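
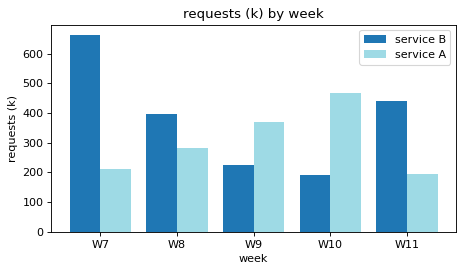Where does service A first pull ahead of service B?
W9

W8: service A ≈ 300 vs service B ≈ 400 (not yet); W9: service A ≈ 400 vs service B ≈ 200 (first crossover).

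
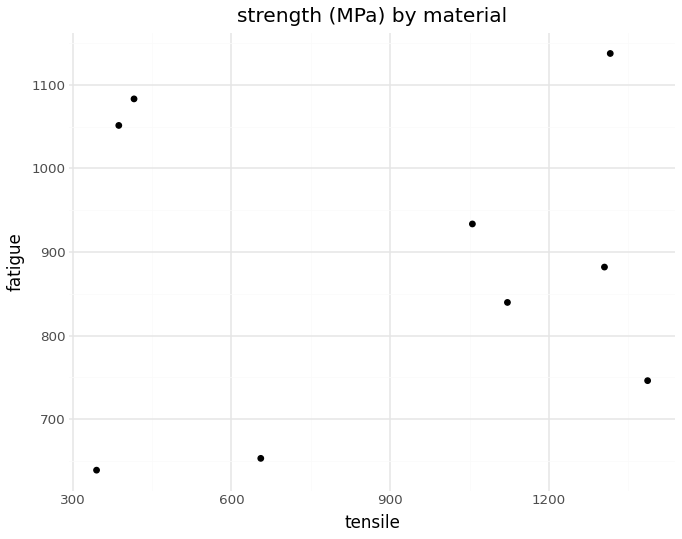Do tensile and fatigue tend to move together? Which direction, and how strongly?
Points are roughly uncorrelated; weak (|r| ≈ 0.1).

no clear correlation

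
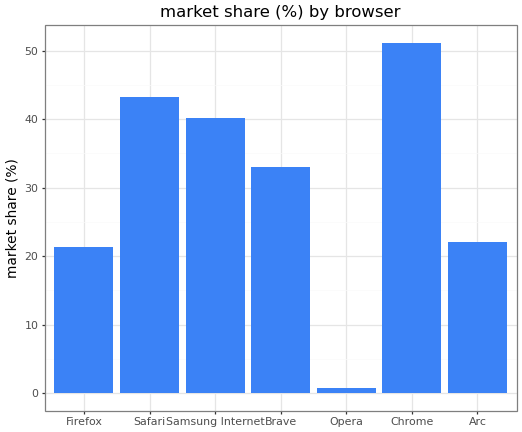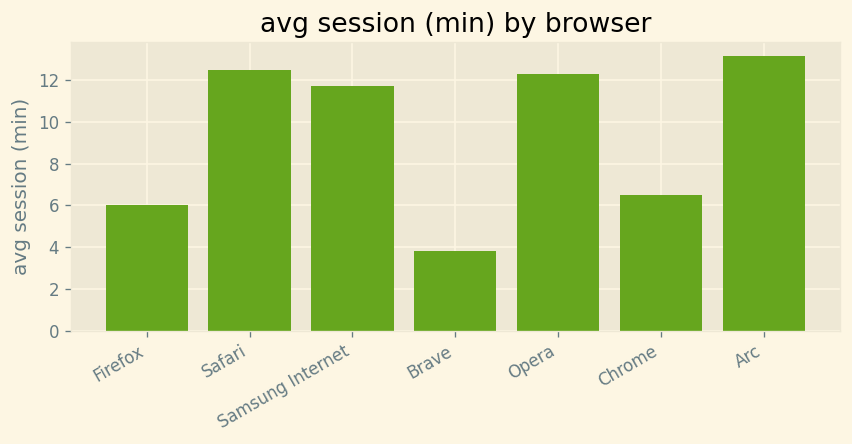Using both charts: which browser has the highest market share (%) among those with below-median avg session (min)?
Chrome

Chart 2 median avg session (min) ≈ 12; below-median browsers: Firefox, Brave, Chrome. Among those, Chrome has the highest market share (%) (≈ 50).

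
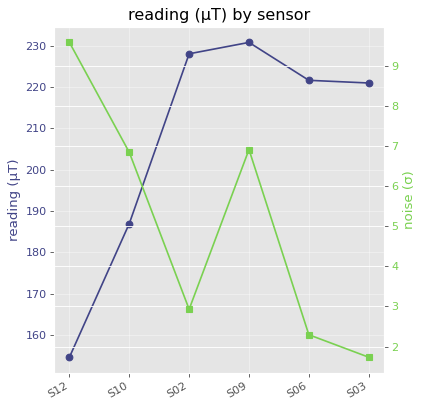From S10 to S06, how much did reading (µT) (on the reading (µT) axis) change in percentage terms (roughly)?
≈ +15.8%

S10 ≈ 190, S06 ≈ 220; (220 − 190) / 190 ≈ +15.8%.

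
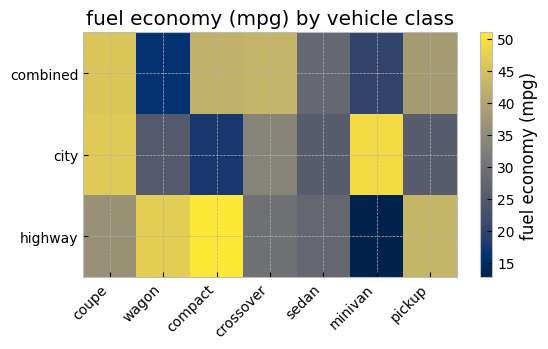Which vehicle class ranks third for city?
crossover

Top 4 for city: minivan ≈ 50, coupe ≈ 45, crossover ≈ 35, pickup ≈ 25.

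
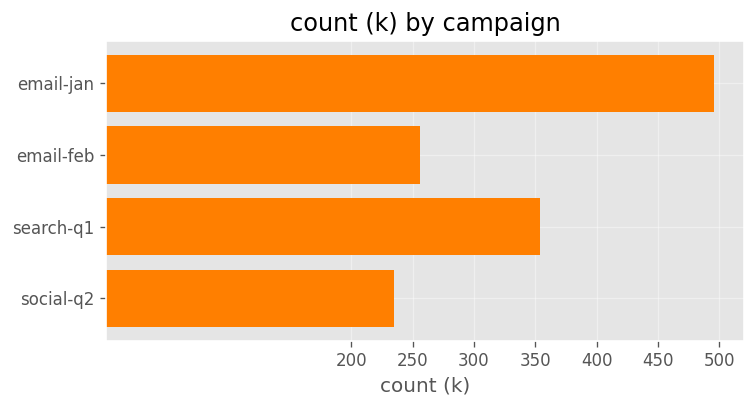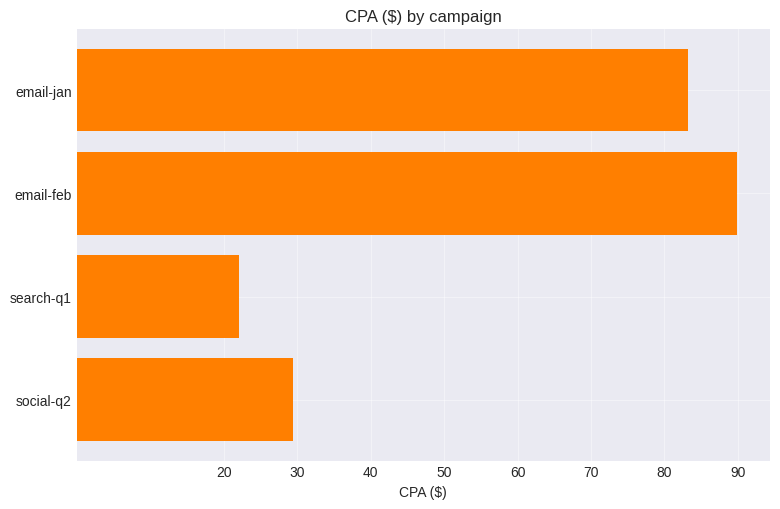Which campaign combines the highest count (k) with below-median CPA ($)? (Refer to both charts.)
Chart 2 median CPA ($) ≈ 60; below-median campaigns: search-q1, social-q2. Among those, search-q1 has the highest count (k) (≈ 350).

search-q1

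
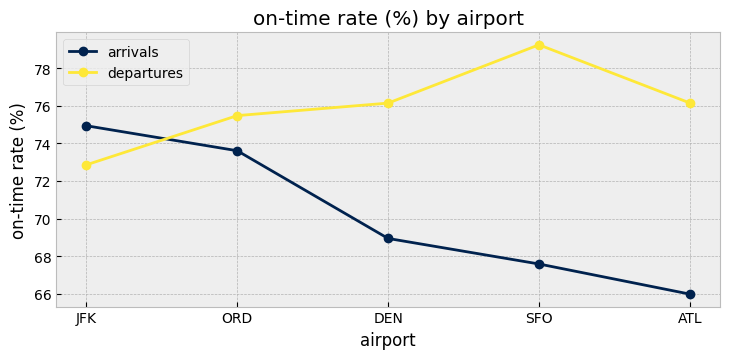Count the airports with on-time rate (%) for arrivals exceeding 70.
Above 70: JFK, ORD.

2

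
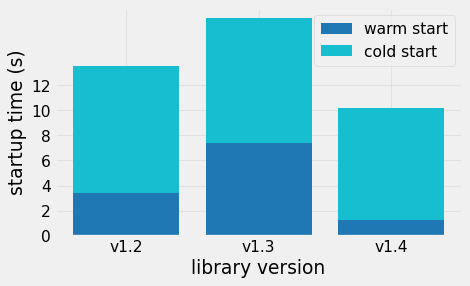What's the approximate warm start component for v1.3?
≈ 8

warm start top ≈ 8, bottom ≈ 0; segment ≈ 8.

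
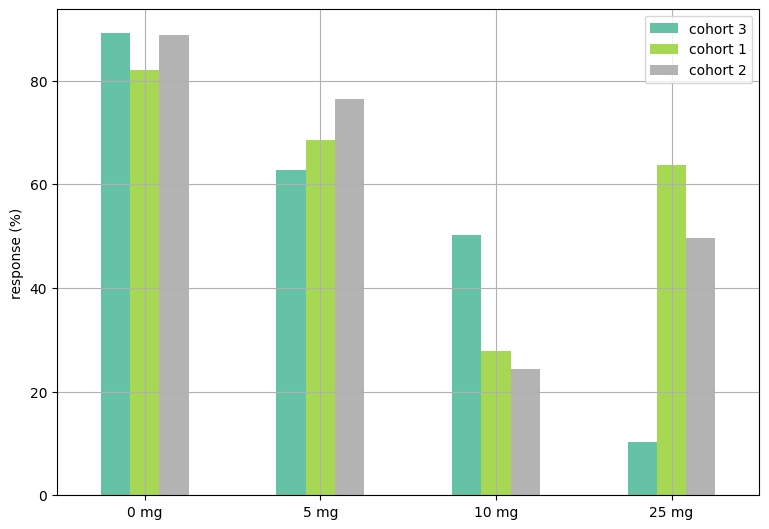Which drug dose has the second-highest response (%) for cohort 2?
5 mg

Top 3 for cohort 2: 0 mg ≈ 90, 5 mg ≈ 80, 25 mg ≈ 50.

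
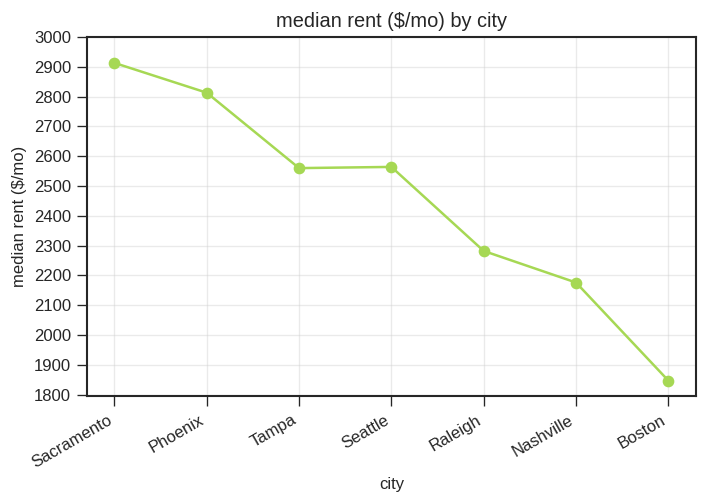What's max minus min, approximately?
Max Sacramento ≈ 2900, min Boston ≈ 1800; range ≈ 1100.

≈ 1100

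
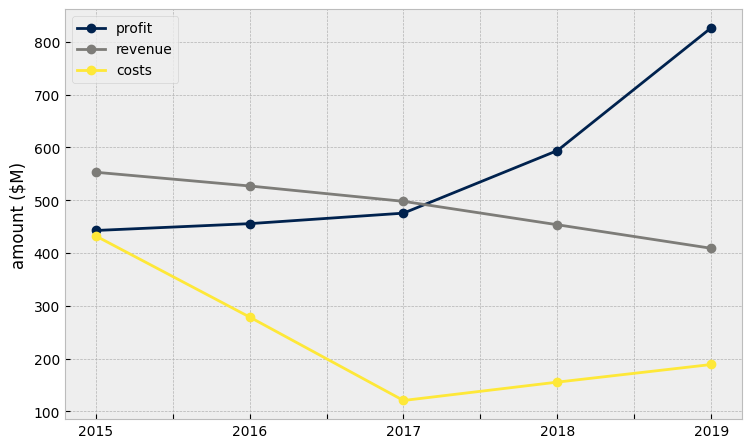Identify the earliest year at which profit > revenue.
2018

2017: profit ≈ 500 vs revenue ≈ 500 (not yet); 2018: profit ≈ 600 vs revenue ≈ 500 (first crossover).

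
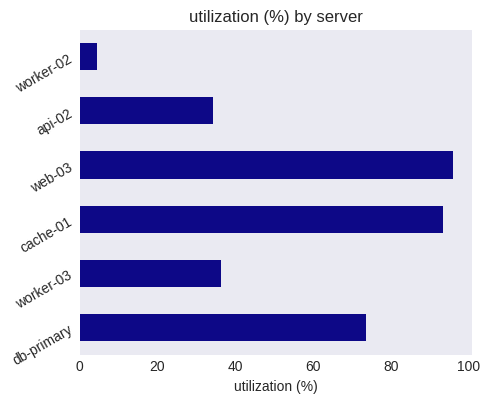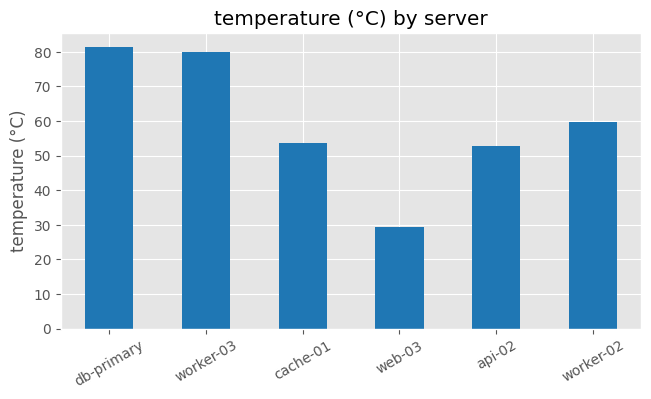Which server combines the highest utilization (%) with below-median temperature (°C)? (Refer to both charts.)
web-03

Chart 2 median temperature (°C) ≈ 60; below-median servers: cache-01, web-03, api-02. Among those, web-03 has the highest utilization (%) (≈ 100).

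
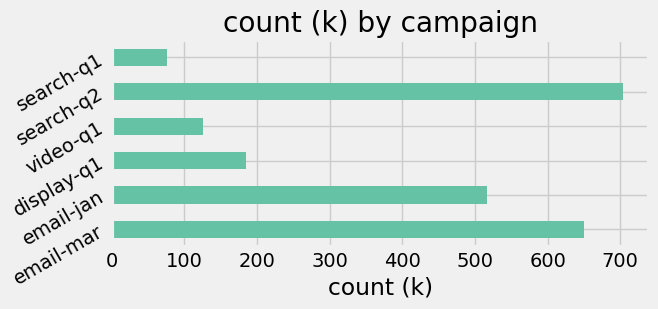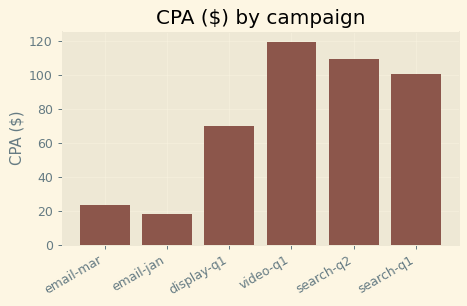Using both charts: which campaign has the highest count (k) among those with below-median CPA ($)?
email-mar

Chart 2 median CPA ($) ≈ 80; below-median campaigns: email-mar, email-jan, display-q1. Among those, email-mar has the highest count (k) (≈ 600).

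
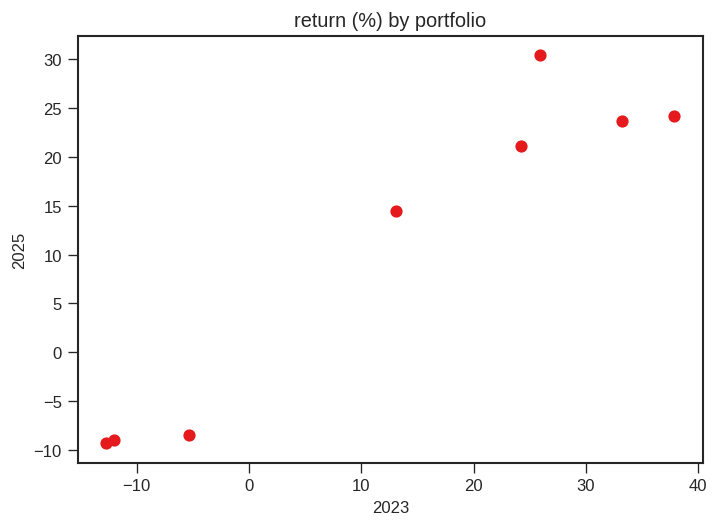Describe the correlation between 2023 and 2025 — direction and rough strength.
positive, strong

Points are positively correlated; strong (|r| ≈ 1.0).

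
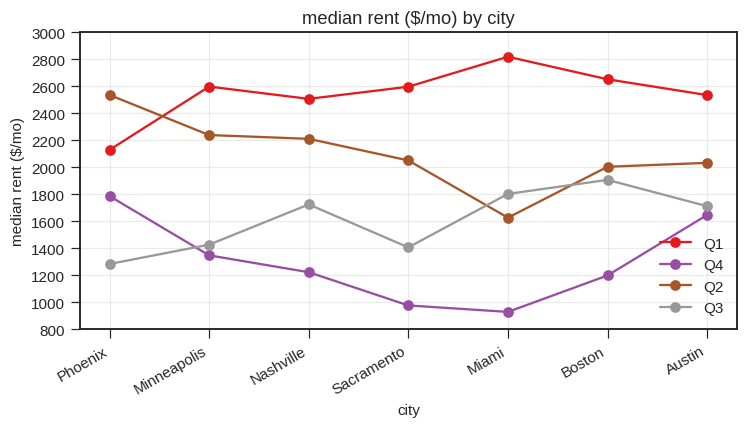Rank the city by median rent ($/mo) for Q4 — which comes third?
Top 4 for Q4: Phoenix ≈ 1800, Austin ≈ 1600, Minneapolis ≈ 1400, Nashville ≈ 1200.

Minneapolis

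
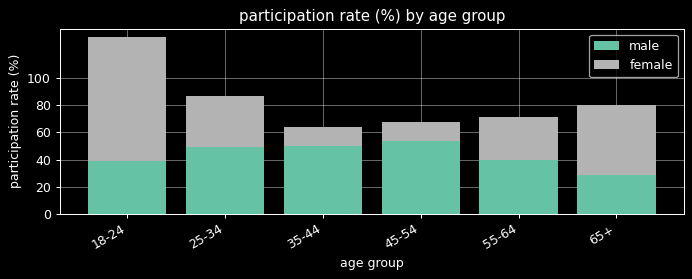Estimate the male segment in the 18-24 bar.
male top ≈ 40, bottom ≈ 0; segment ≈ 40.

≈ 40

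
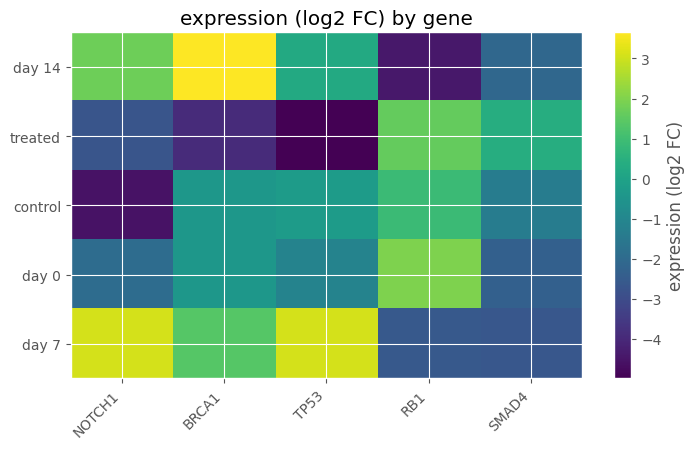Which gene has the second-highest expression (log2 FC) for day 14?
NOTCH1

Top 3 for day 14: BRCA1 ≈ 4, NOTCH1 ≈ 2, TP53 ≈ 0.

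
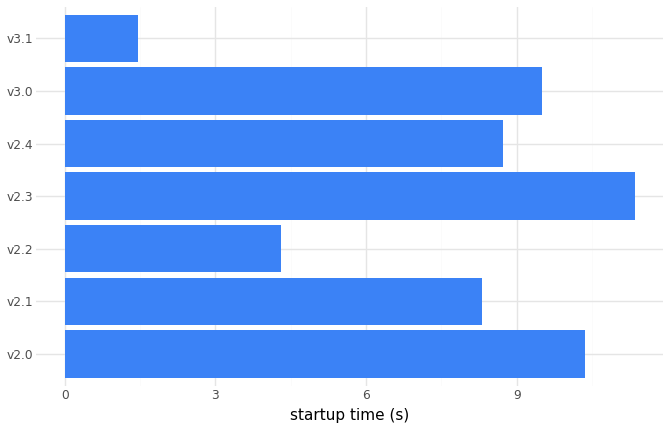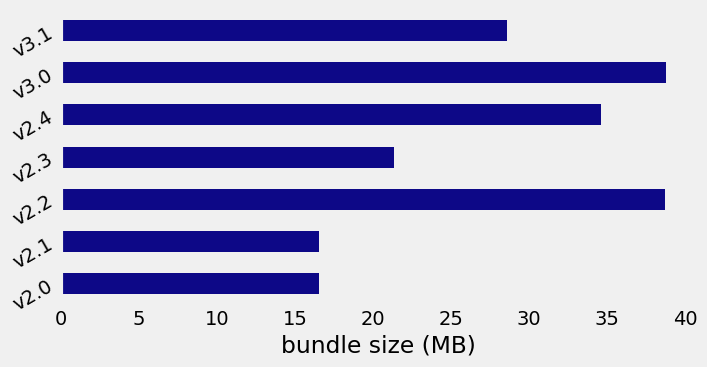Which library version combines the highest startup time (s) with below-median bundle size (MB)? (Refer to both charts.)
v2.3

Chart 2 median bundle size (MB) ≈ 30; below-median library versions: v2.0, v2.1, v2.3. Among those, v2.3 has the highest startup time (s) (≈ 12).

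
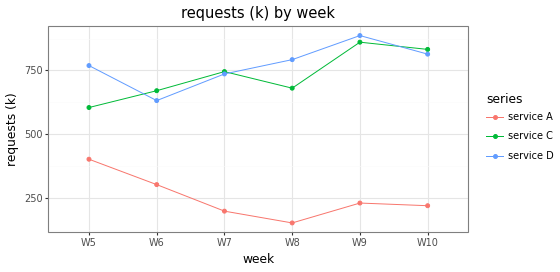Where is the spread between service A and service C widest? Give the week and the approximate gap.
W9, ≈ 700 k

W9: service A ≈ 200, service C ≈ 900 → gap ≈ 700. Next-largest (W10) is only ≈ 600.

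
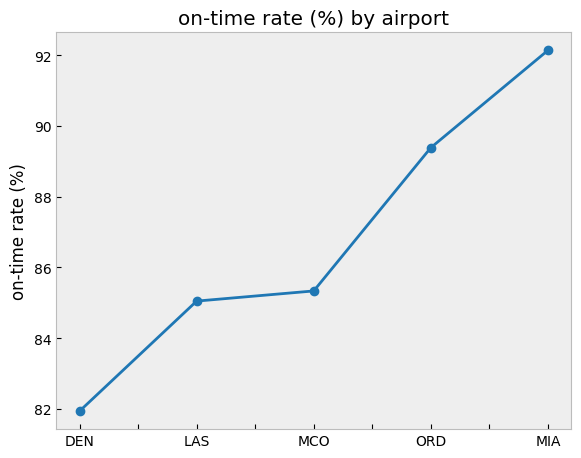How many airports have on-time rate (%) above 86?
2

Above 86: ORD, MIA.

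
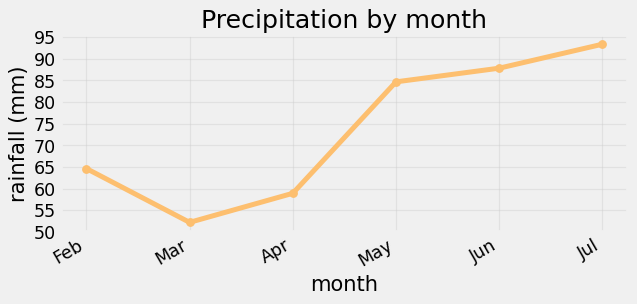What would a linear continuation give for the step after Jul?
≈ 100

Last three: 85, 90, 95 → slope ≈ 5/step → next ≈ 100.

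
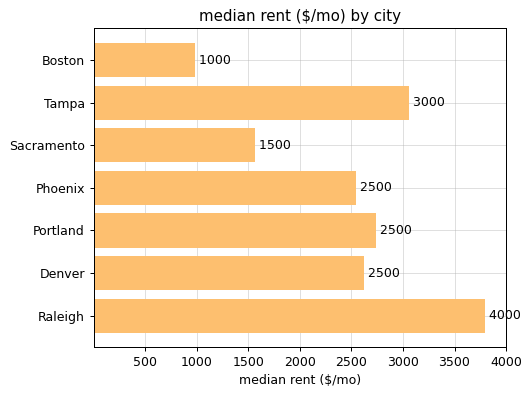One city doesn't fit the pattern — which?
Boston

Boston ≈ 1000; the rest sit between ≈ 1500 and ≈ 4000.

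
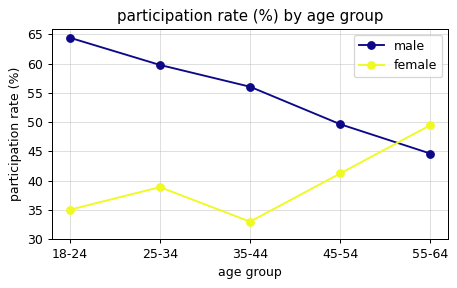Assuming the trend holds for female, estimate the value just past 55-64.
≈ 57.5

Last three: 35, 40, 50 → slope ≈ 7.5/step → next ≈ 57.5.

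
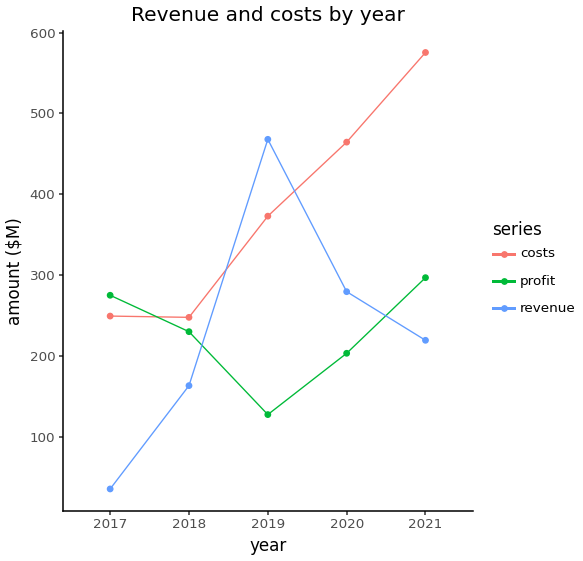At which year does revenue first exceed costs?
2019

2018: revenue ≈ 150 vs costs ≈ 250 (not yet); 2019: revenue ≈ 450 vs costs ≈ 350 (first crossover).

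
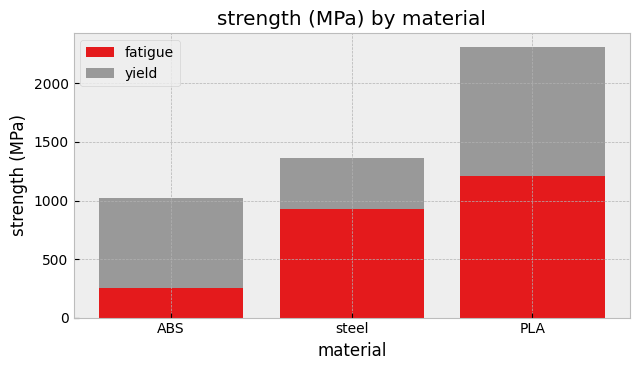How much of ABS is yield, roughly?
yield top ≈ 1000, bottom ≈ 200; segment ≈ 800.

≈ 800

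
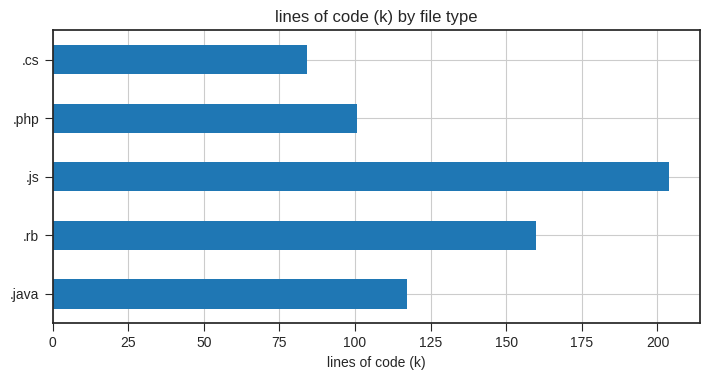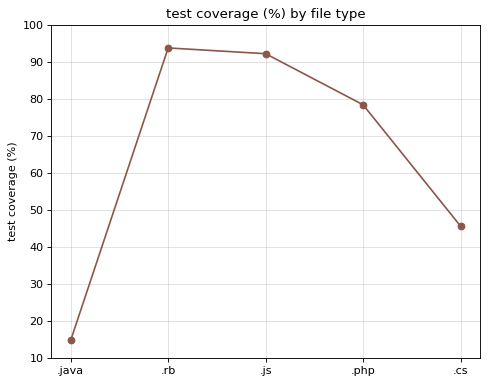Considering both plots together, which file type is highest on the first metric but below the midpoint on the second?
Chart 2 median test coverage (%) ≈ 80; below-median file types: .java, .cs. Among those, .java has the highest lines of code (k) (≈ 120).

.java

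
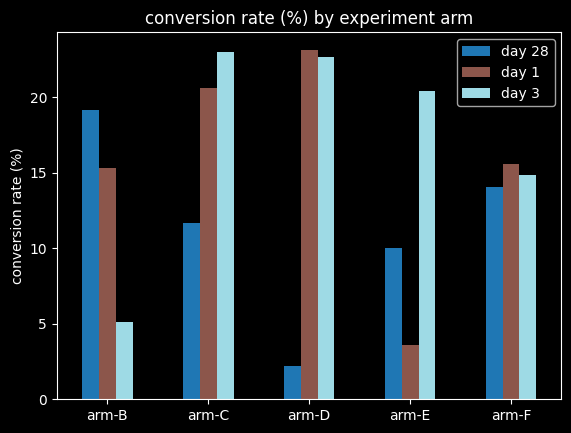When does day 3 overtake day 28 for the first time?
arm-B: day 3 ≈ 6 vs day 28 ≈ 20 (not yet); arm-C: day 3 ≈ 22 vs day 28 ≈ 12 (first crossover).

arm-C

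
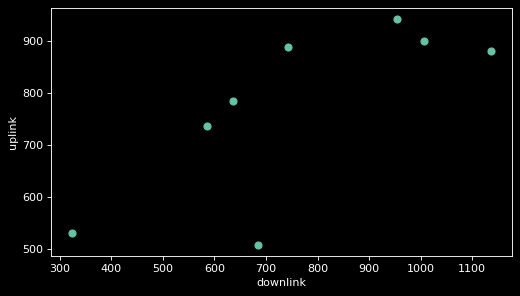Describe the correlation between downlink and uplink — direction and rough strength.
Points are positively correlated; strong (|r| ≈ 0.8).

positive, strong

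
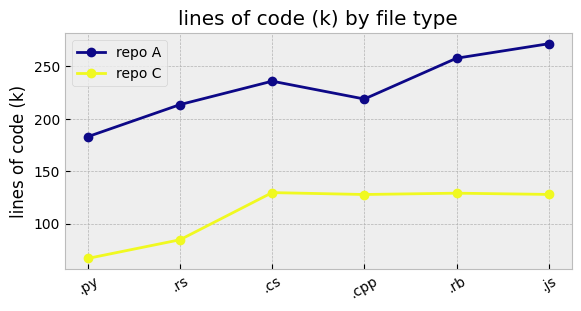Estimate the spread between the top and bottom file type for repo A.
Max .js ≈ 280, min .py ≈ 180; range ≈ 100.

≈ 100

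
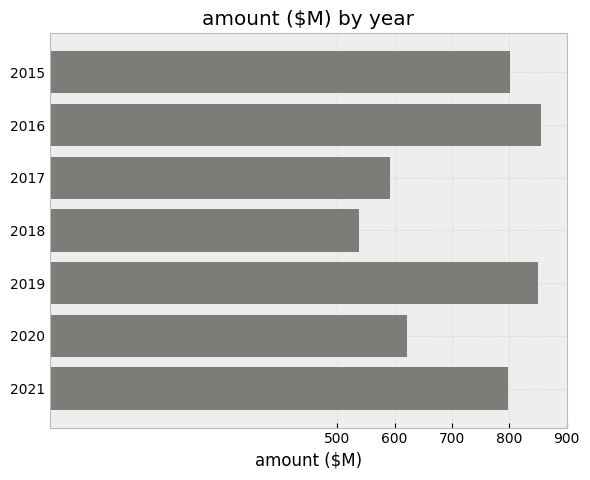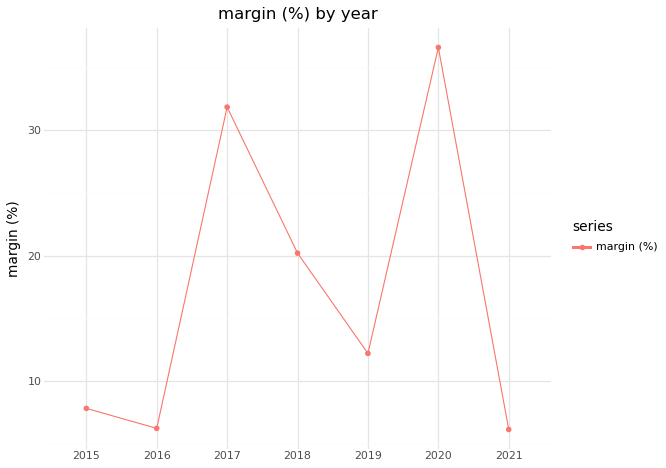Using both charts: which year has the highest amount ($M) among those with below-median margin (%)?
Chart 2 median margin (%) ≈ 10; below-median years: 2015, 2016, 2021. Among those, 2016 has the highest amount ($M) (≈ 900).

2016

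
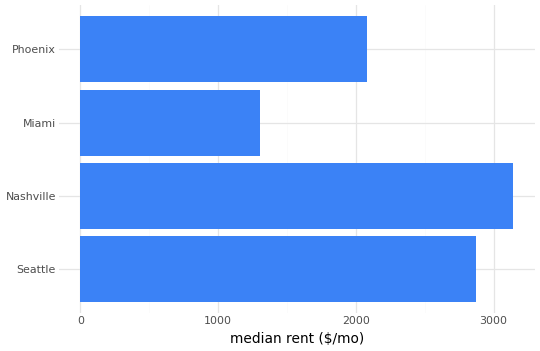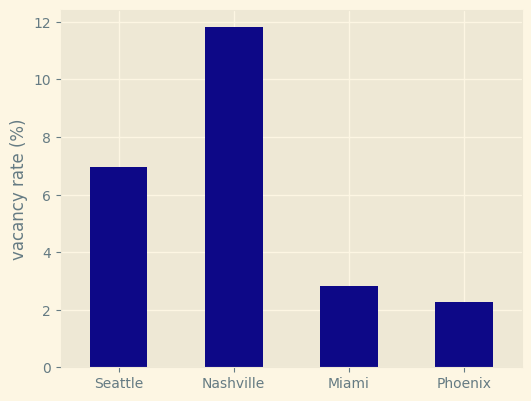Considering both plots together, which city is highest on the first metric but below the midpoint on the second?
Chart 2 median vacancy rate (%) ≈ 4; below-median cities: Miami, Phoenix. Among those, Phoenix has the highest median rent ($/mo) (≈ 2000).

Phoenix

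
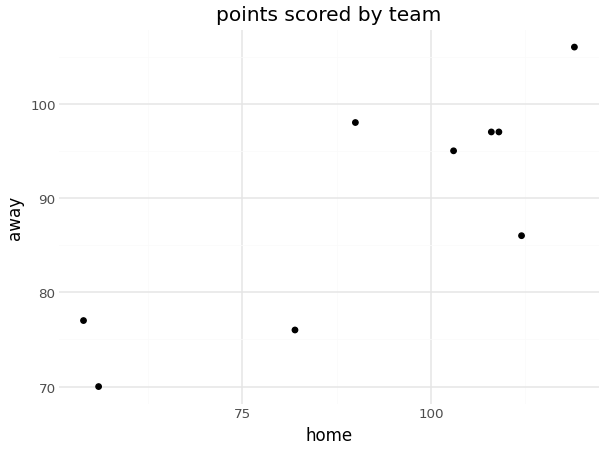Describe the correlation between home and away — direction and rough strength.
positive, strong

Points are positively correlated; strong (|r| ≈ 0.8).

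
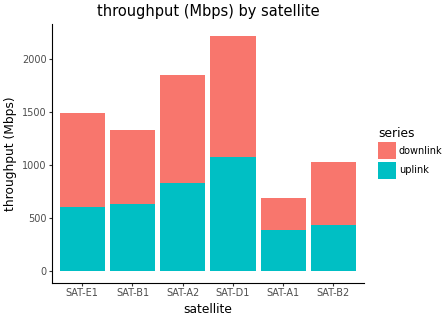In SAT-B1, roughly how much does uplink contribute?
≈ 600

uplink top ≈ 600, bottom ≈ 0; segment ≈ 600.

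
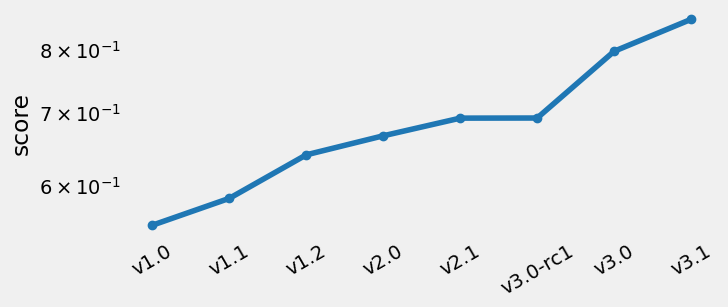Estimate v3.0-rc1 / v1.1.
v3.0-rc1 ≈ 0.70, v1.1 ≈ 0.60; 0.70/0.60 ≈ 1.17.

≈ 1.17×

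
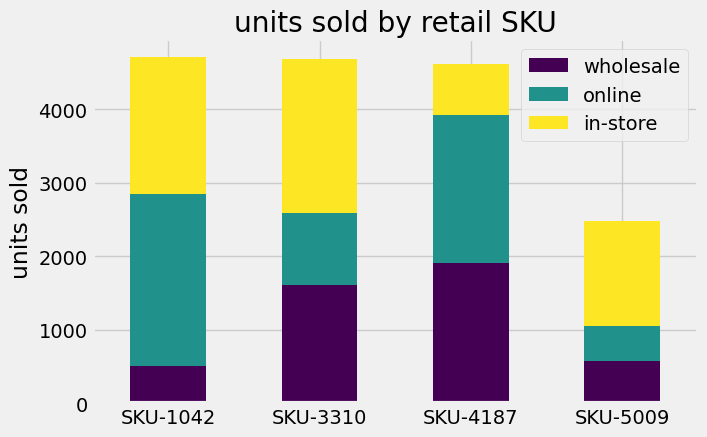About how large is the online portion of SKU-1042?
online top ≈ 3000, bottom ≈ 500; segment ≈ 2500.

≈ 2500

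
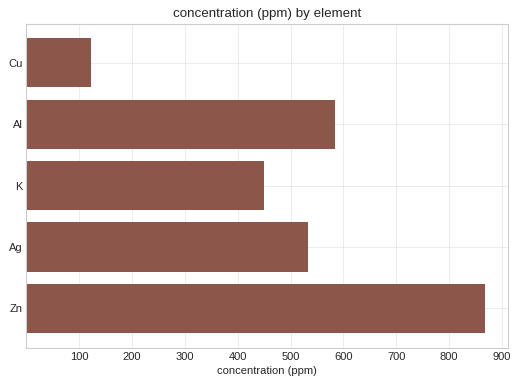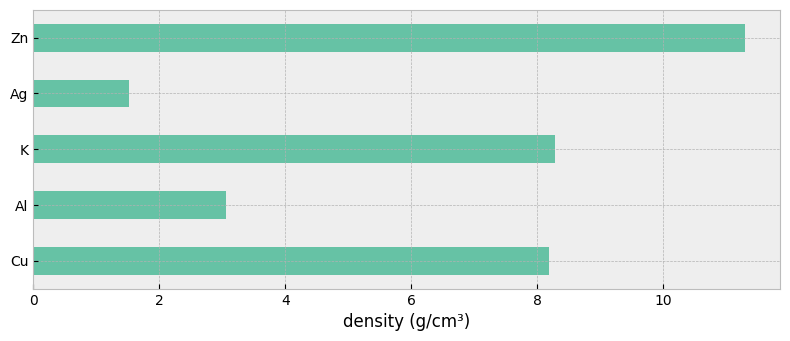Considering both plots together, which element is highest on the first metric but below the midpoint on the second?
Chart 2 median density (g/cm³) ≈ 8; below-median elements: Al, Ag. Among those, Al has the highest concentration (ppm) (≈ 600).

Al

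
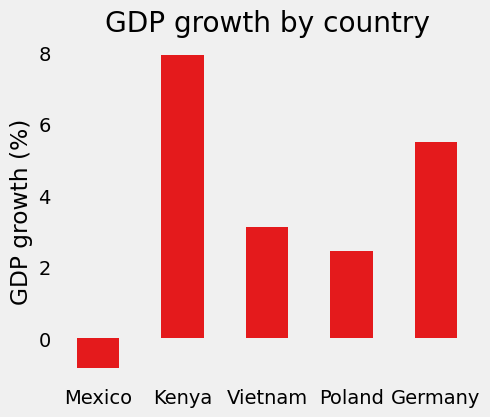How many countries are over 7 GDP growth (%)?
Above 7: Kenya.

1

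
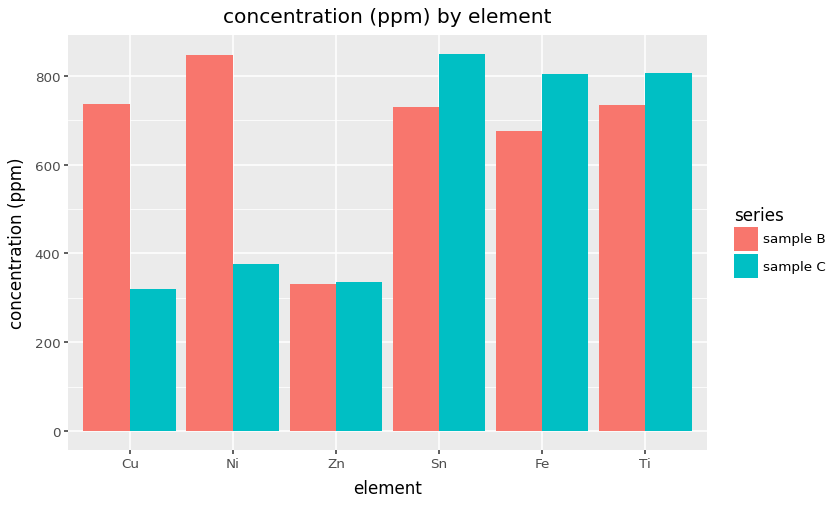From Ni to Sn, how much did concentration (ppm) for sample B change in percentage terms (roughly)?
Ni ≈ 800, Sn ≈ 700; (700 − 800) / 800 ≈ -12.5%.

≈ -12.5%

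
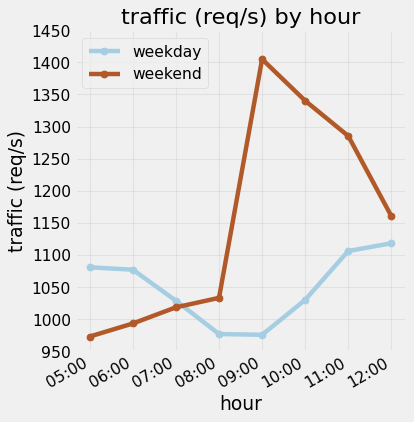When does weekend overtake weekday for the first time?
07:00: weekend ≈ 1000 vs weekday ≈ 1050 (not yet); 08:00: weekend ≈ 1050 vs weekday ≈ 1000 (first crossover).

08:00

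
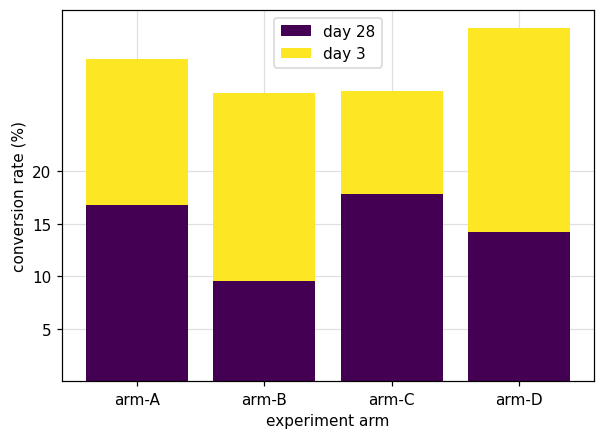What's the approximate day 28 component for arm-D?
≈ 15

day 28 top ≈ 15, bottom ≈ 0; segment ≈ 15.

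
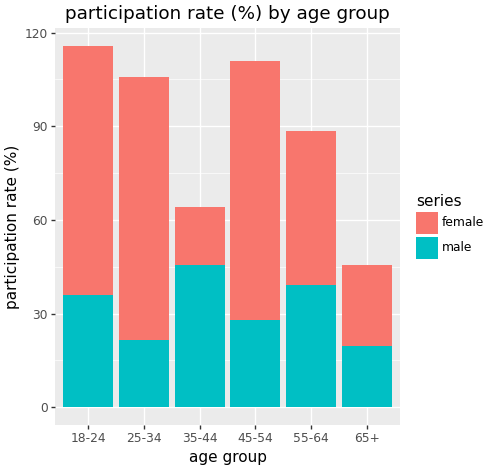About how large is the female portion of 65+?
female top ≈ 50, bottom ≈ 20; segment ≈ 30.

≈ 30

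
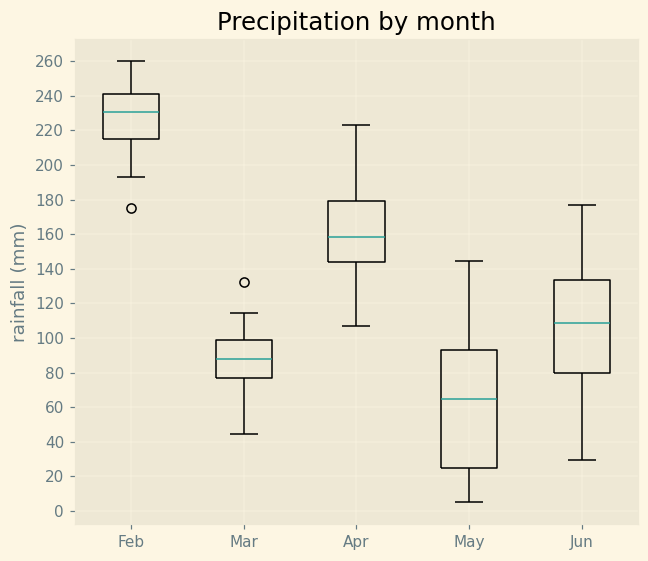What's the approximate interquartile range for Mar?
≈ 20

Q3 ≈ 100, Q1 ≈ 80; IQR ≈ 20.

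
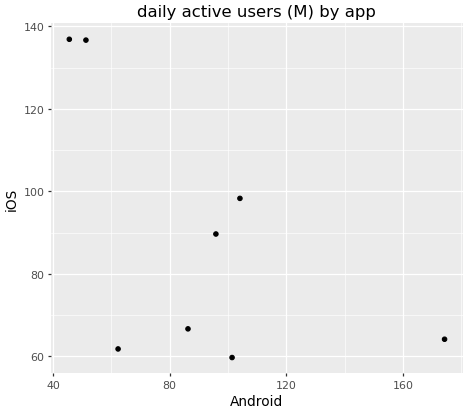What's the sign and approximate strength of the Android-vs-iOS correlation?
negative, moderate

Points are negatively correlated; moderate (|r| ≈ 0.6).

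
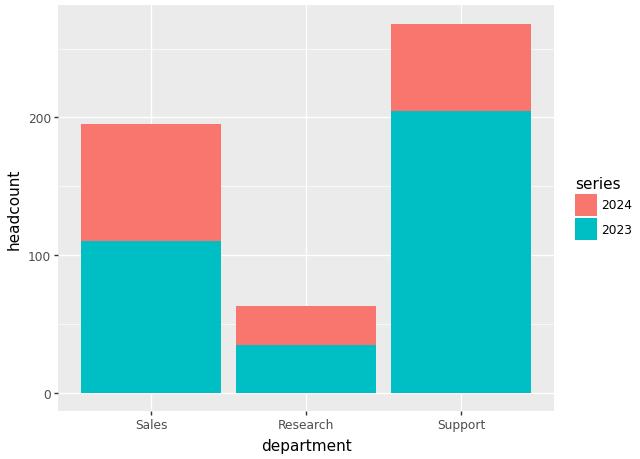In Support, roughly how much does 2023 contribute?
2023 top ≈ 200, bottom ≈ 0; segment ≈ 200.

≈ 200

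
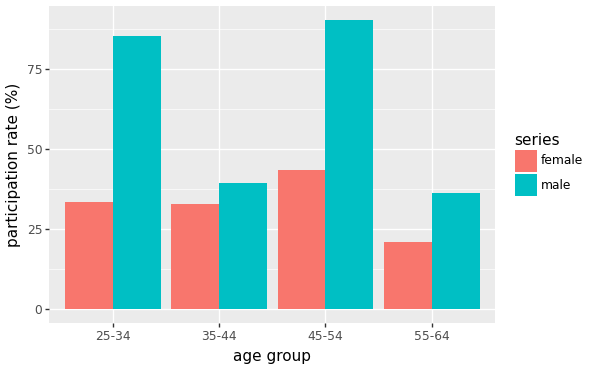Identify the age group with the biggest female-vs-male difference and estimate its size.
25-34: female ≈ 30, male ≈ 90 → gap ≈ 60. Next-largest (45-54) is only ≈ 50.

25-34, ≈ 60 %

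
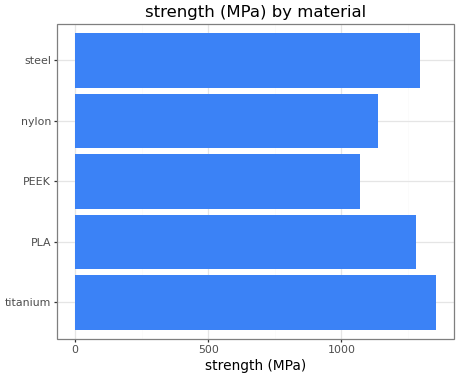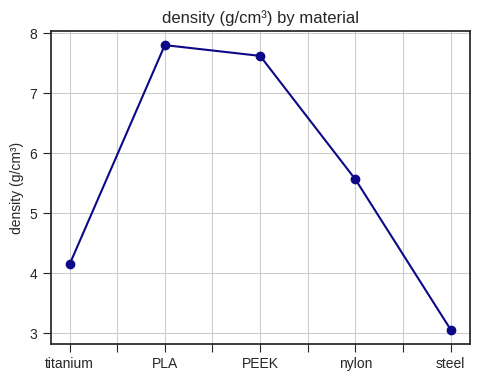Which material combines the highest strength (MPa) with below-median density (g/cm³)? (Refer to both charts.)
Chart 2 median density (g/cm³) ≈ 6; below-median materials: titanium, steel. Among those, titanium has the highest strength (MPa) (≈ 1400).

titanium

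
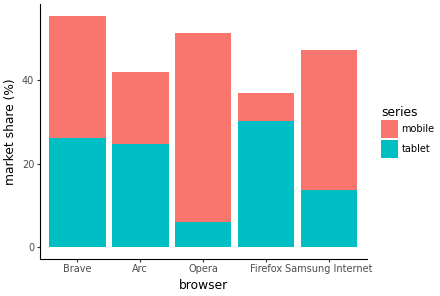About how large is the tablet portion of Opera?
≈ 5

tablet top ≈ 5, bottom ≈ 0; segment ≈ 5.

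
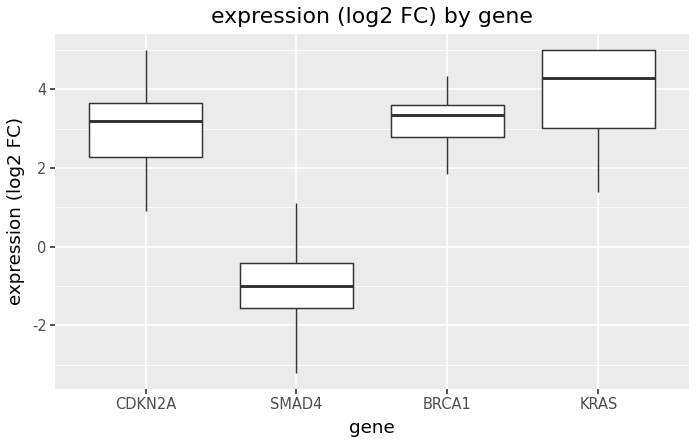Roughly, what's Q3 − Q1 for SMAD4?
Q3 ≈ -0.5, Q1 ≈ -1.5; IQR ≈ 1.0.

≈ 1.0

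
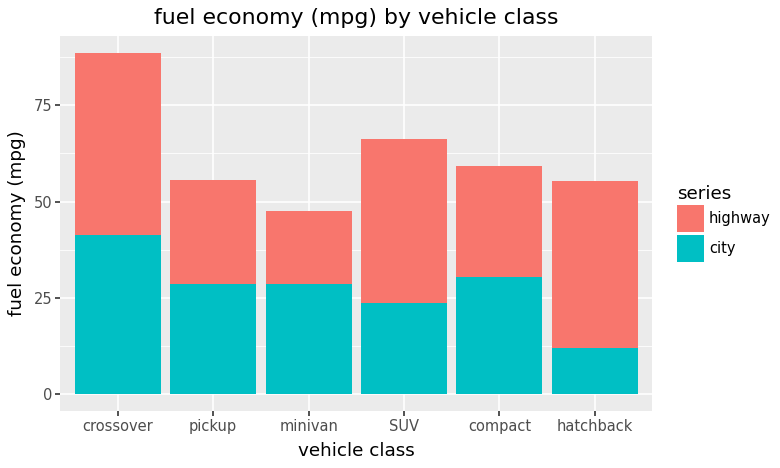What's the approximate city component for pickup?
city top ≈ 30, bottom ≈ 0; segment ≈ 30.

≈ 30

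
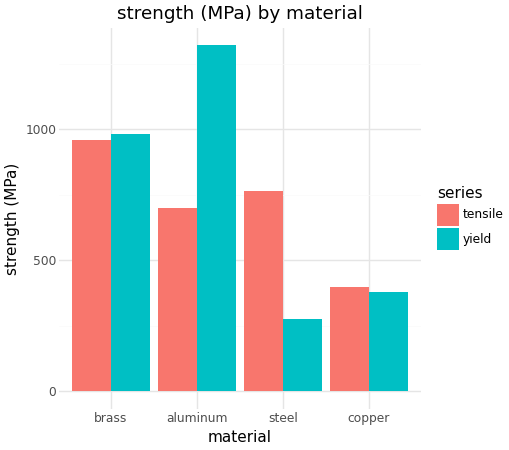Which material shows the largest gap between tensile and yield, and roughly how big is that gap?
aluminum: tensile ≈ 600, yield ≈ 1400 → gap ≈ 800. Next-largest (steel) is only ≈ 600.

aluminum, ≈ 800 MPa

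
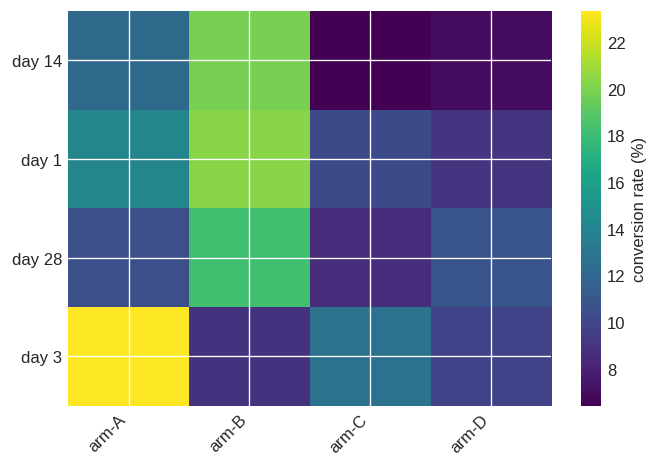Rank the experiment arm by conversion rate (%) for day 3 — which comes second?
arm-C

Top 3 for day 3: arm-A ≈ 24, arm-C ≈ 12, arm-D ≈ 10.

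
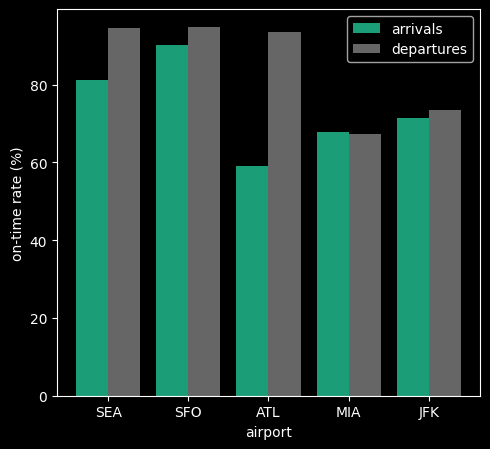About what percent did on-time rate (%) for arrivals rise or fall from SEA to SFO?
≈ +12.5%

SEA ≈ 80, SFO ≈ 90; (90 − 80) / 80 ≈ +12.5%.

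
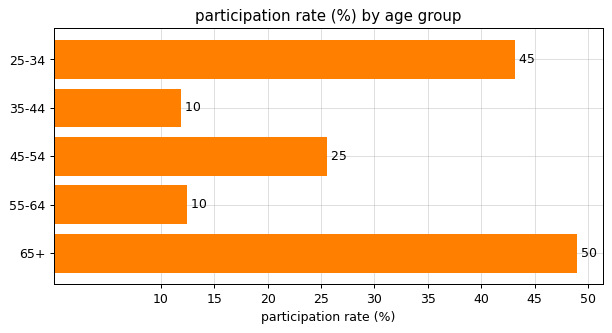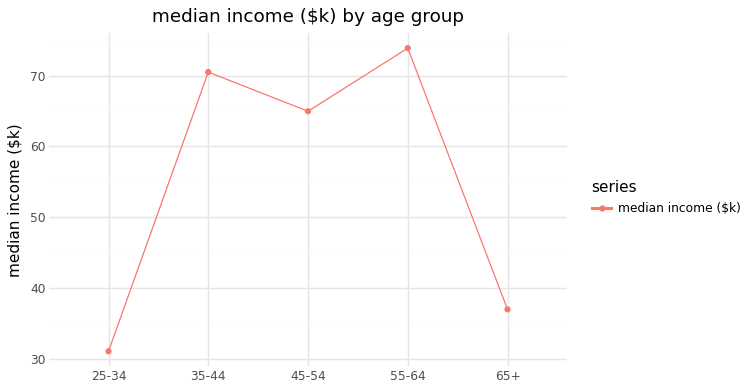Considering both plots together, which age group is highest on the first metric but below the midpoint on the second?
65+

Chart 2 median median income ($k) ≈ 60; below-median age groups: 25-34, 65+. Among those, 65+ has the highest participation rate (%) (≈ 50).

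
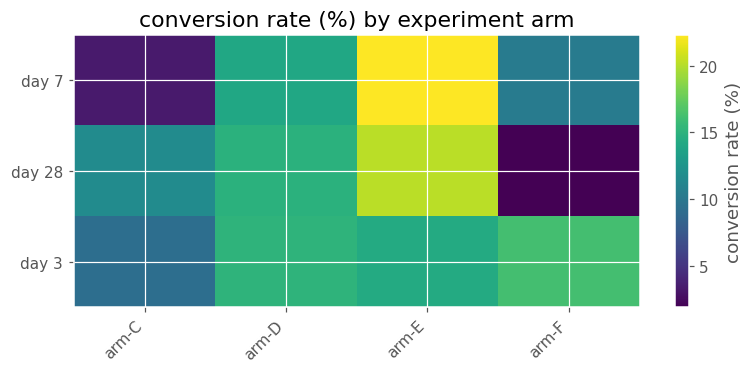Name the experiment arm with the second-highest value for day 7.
arm-D

Top 3 for day 7: arm-E ≈ 22, arm-D ≈ 14, arm-F ≈ 10.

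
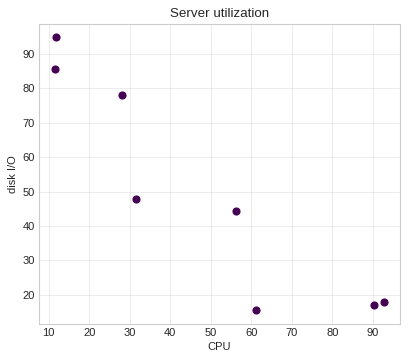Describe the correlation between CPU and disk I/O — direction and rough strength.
negative, strong

Points are negatively correlated; strong (|r| ≈ 0.9).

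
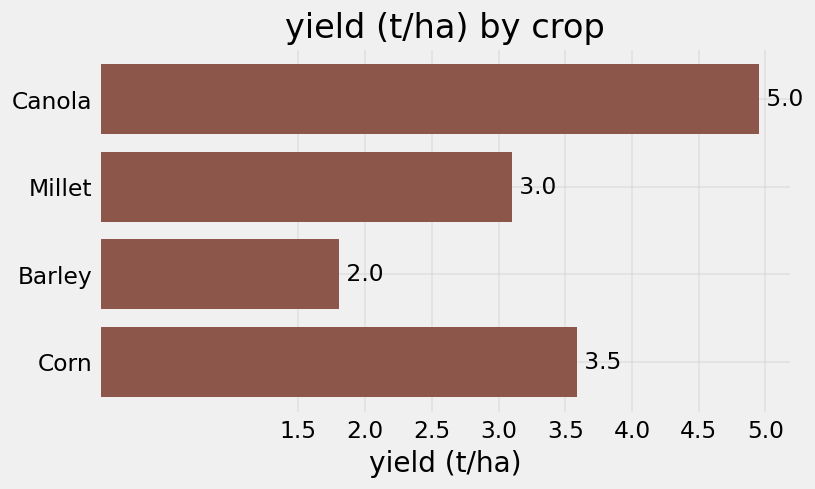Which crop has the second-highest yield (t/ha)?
Top 3: Canola ≈ 5.0, Corn ≈ 3.5, Millet ≈ 3.0.

Corn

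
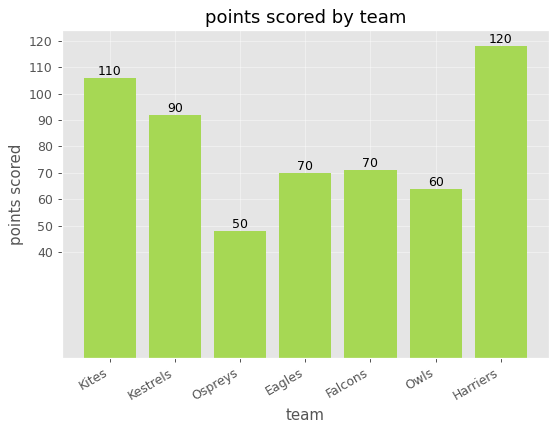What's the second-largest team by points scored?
Kites

Top 3: Harriers ≈ 120, Kites ≈ 110, Kestrels ≈ 90.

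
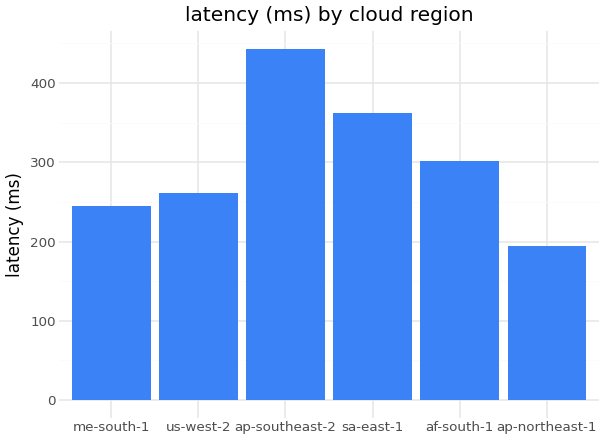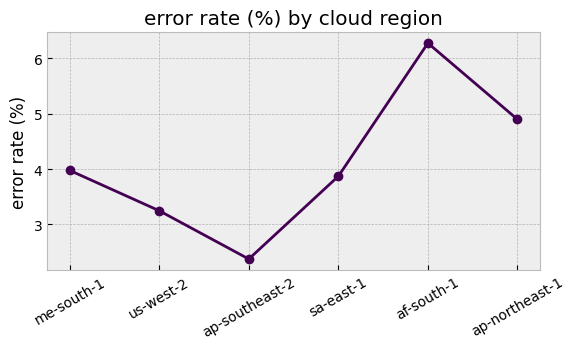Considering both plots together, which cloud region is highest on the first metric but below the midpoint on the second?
ap-southeast-2

Chart 2 median error rate (%) ≈ 4; below-median cloud regions: us-west-2, ap-southeast-2, sa-east-1. Among those, ap-southeast-2 has the highest latency (ms) (≈ 450).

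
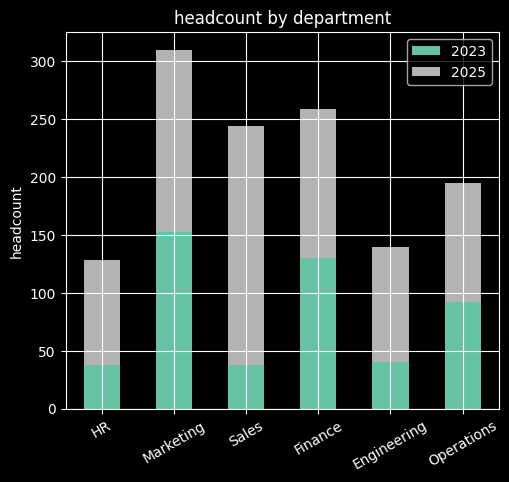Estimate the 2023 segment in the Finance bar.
≈ 150

2023 top ≈ 150, bottom ≈ 0; segment ≈ 150.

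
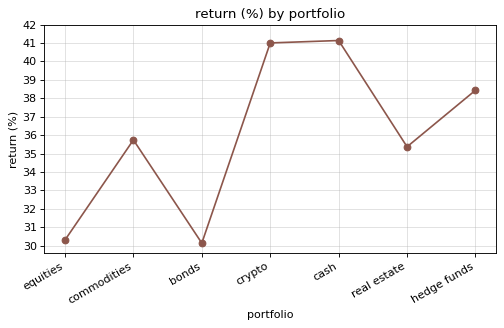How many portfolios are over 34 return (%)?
5

Above 34: commodities, crypto, cash, real estate, hedge funds.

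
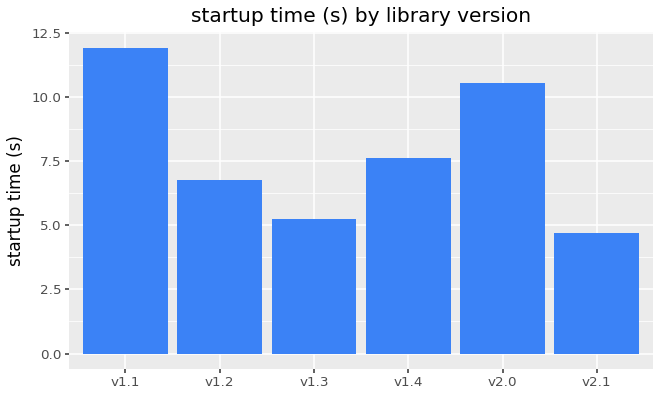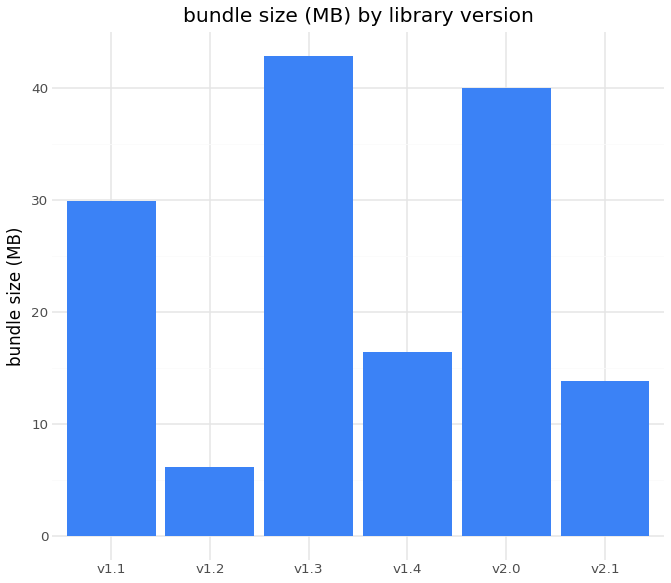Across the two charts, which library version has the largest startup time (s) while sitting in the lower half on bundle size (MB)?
Chart 2 median bundle size (MB) ≈ 25; below-median library versions: v1.2, v1.4, v2.1. Among those, v1.4 has the highest startup time (s) (≈ 8).

v1.4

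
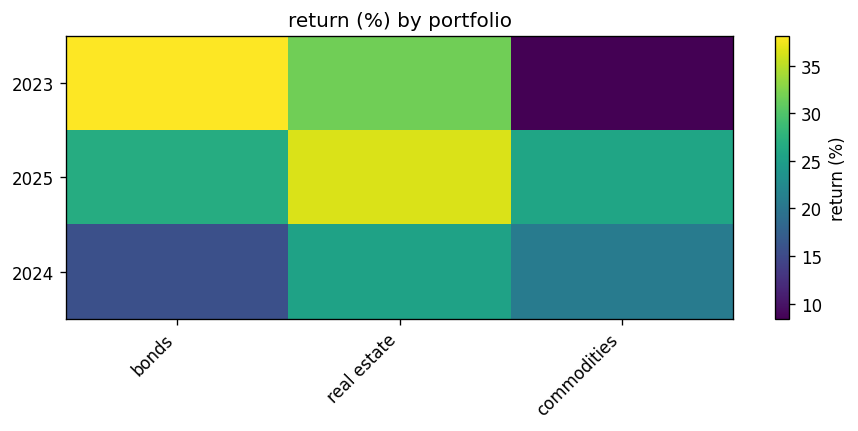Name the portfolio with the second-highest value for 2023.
Top 3 for 2023: bonds ≈ 40, real estate ≈ 30, commodities ≈ 10.

real estate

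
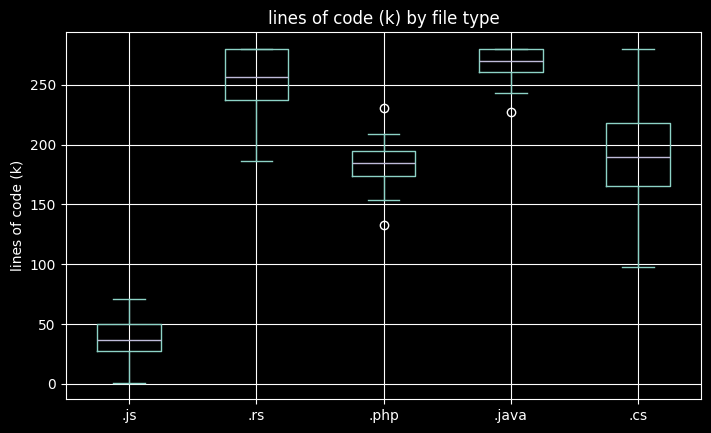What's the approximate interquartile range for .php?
Q3 ≈ 200, Q1 ≈ 180; IQR ≈ 20.

≈ 20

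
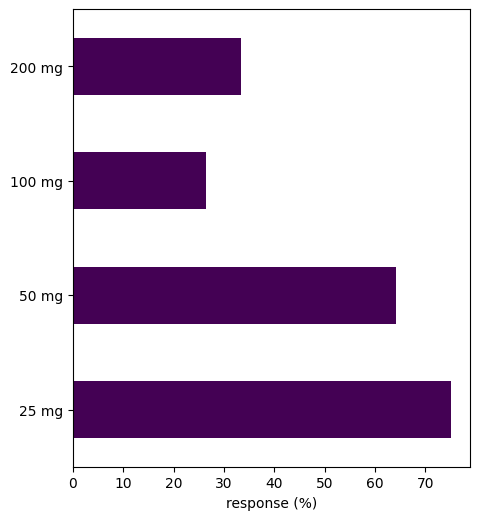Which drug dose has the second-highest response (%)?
50 mg

Top 3: 25 mg ≈ 80, 50 mg ≈ 60, 200 mg ≈ 30.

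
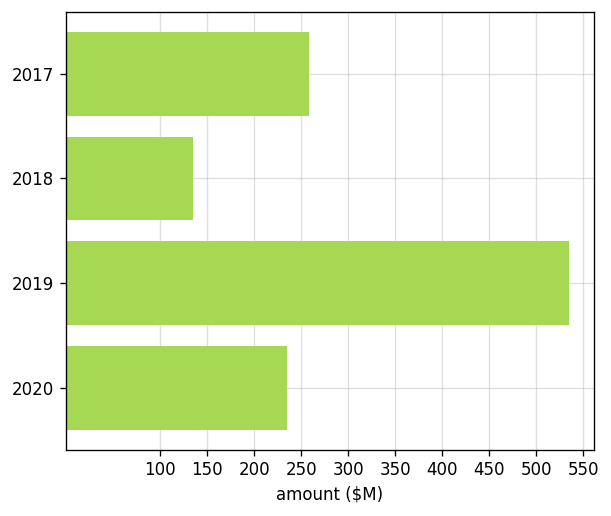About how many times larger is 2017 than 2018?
≈ 1.67×

2017 ≈ 250, 2018 ≈ 150; 250/150 ≈ 1.67.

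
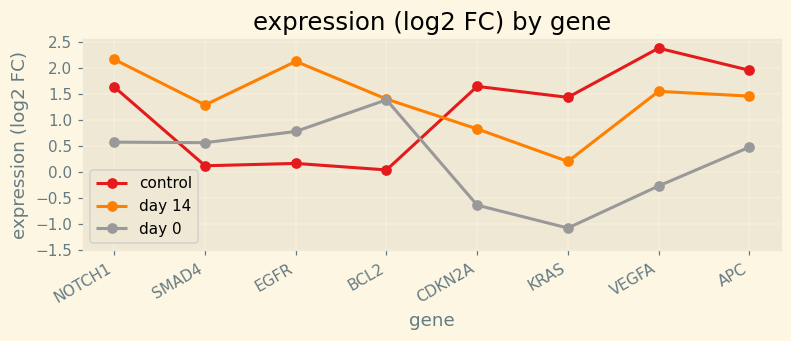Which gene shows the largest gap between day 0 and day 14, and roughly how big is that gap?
VEGFA: day 0 ≈ -0.5, day 14 ≈ 1.5 → gap ≈ 2.0. Next-largest (NOTCH1) is only ≈ 1.5.

VEGFA, ≈ 2.0 log2 FC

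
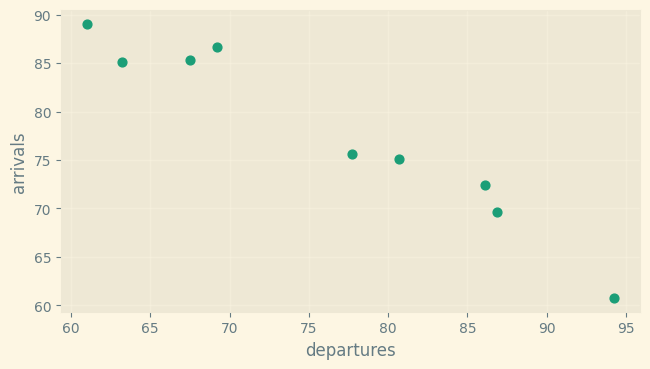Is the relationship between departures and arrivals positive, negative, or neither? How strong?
Points are negatively correlated; strong (|r| ≈ 1.0).

negative, strong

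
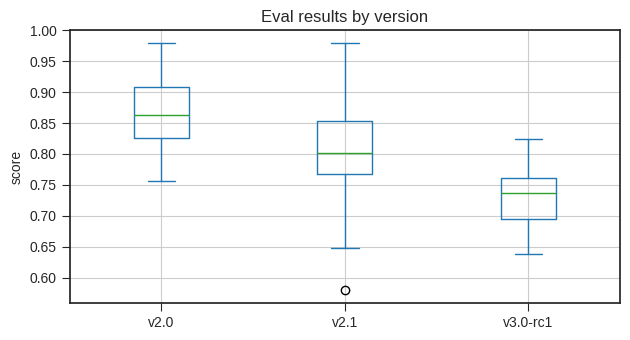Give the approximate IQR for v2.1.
Q3 ≈ 0.86, Q1 ≈ 0.76; IQR ≈ 0.10.

≈ 0.10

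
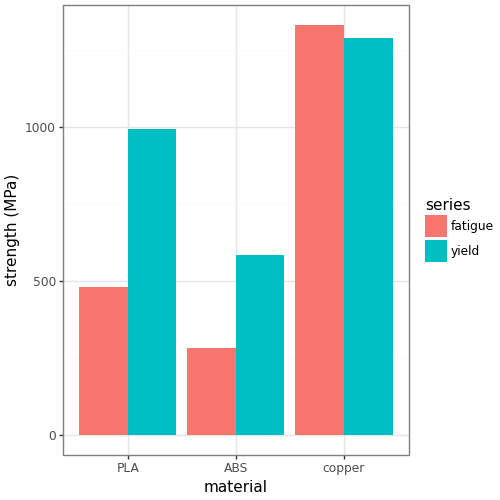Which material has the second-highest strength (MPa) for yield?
PLA

Top 3 for yield: copper ≈ 1200, PLA ≈ 1000, ABS ≈ 600.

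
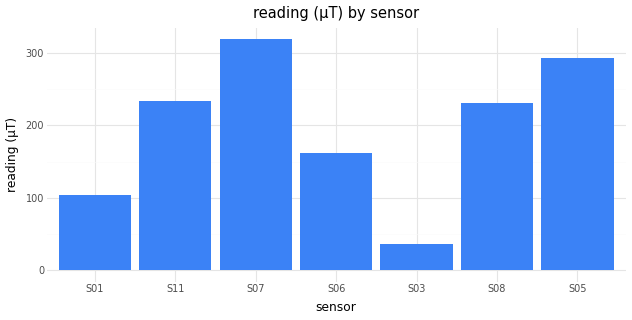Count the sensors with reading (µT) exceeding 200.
Above 200: S11, S07, S08, S05.

4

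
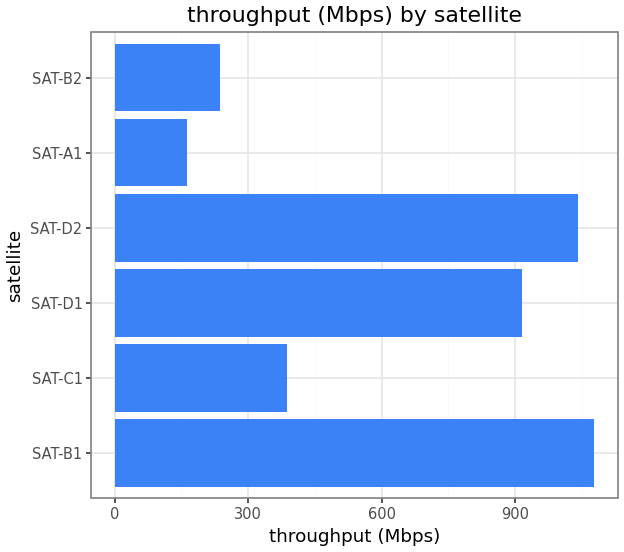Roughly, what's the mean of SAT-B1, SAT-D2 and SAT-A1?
≈ 767

(1100 + 1000 + 200) / 3 ≈ 767.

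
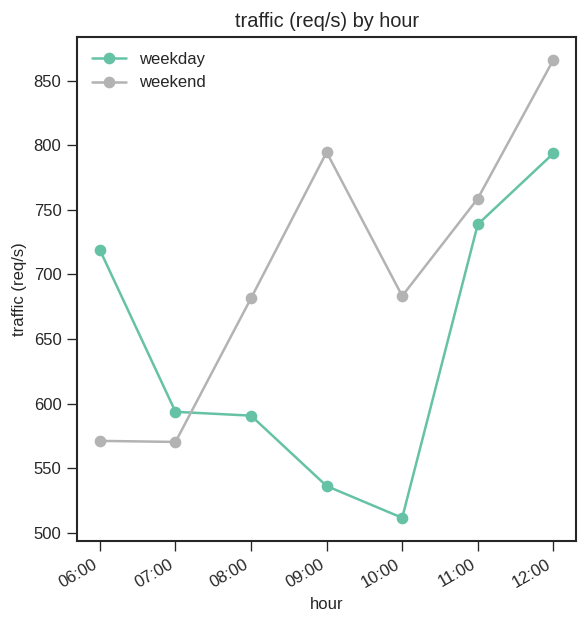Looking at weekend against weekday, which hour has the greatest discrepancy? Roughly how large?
09:00, ≈ 250 req/s

09:00: weekend ≈ 800, weekday ≈ 550 → gap ≈ 250. Next-largest (10:00) is only ≈ 200.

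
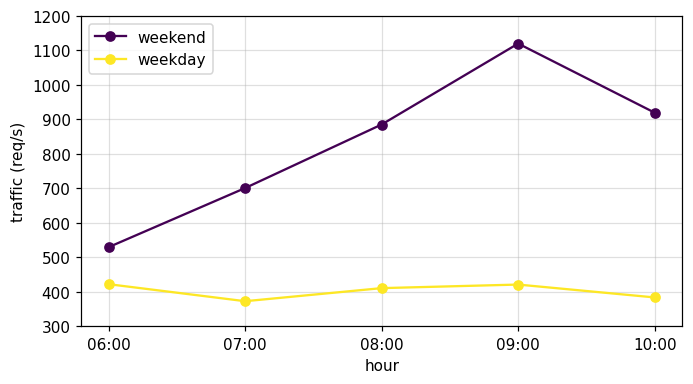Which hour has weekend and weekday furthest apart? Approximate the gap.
09:00: weekend ≈ 1100, weekday ≈ 400 → gap ≈ 700. Next-largest (10:00) is only ≈ 500.

09:00, ≈ 700 req/s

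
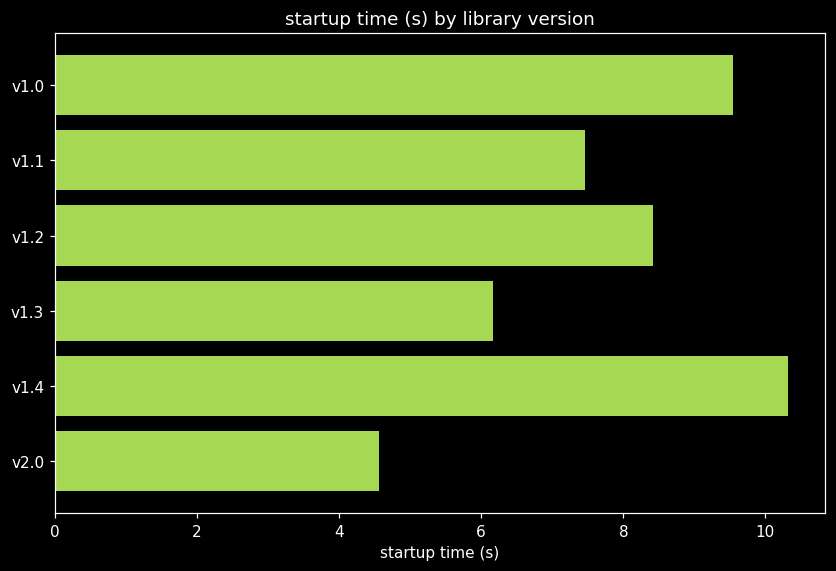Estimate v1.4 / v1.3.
≈ 1.67×

v1.4 ≈ 10, v1.3 ≈ 6; 10/6 ≈ 1.67.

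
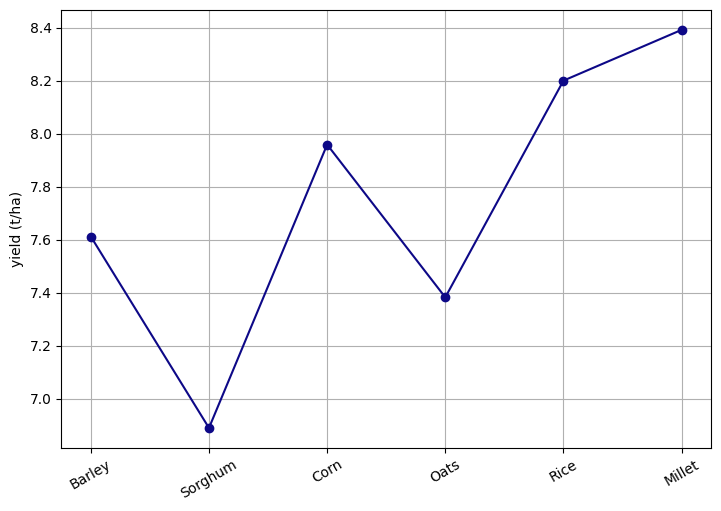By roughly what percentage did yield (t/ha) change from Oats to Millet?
≈ +13.5%

Oats ≈ 7.4, Millet ≈ 8.4; (8.4 − 7.4) / 7.4 ≈ +13.5%.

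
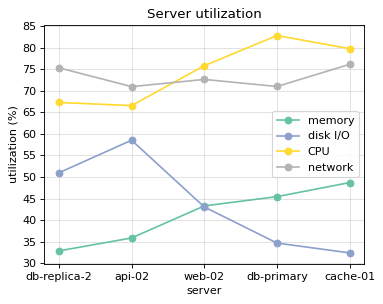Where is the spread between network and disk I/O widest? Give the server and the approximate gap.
cache-01, ≈ 45 %

cache-01: network ≈ 75, disk I/O ≈ 30 → gap ≈ 45. Next-largest (db-primary) is only ≈ 35.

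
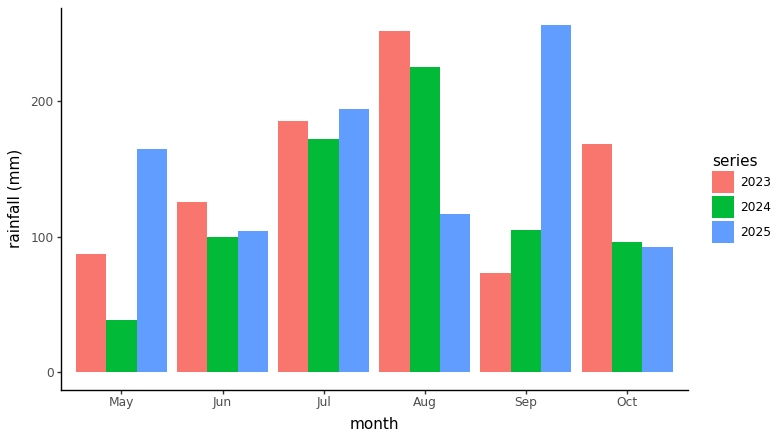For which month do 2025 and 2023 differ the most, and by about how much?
Sep, ≈ 175 mm

Sep: 2025 ≈ 250, 2023 ≈ 75 → gap ≈ 175. Next-largest (Aug) is only ≈ 125.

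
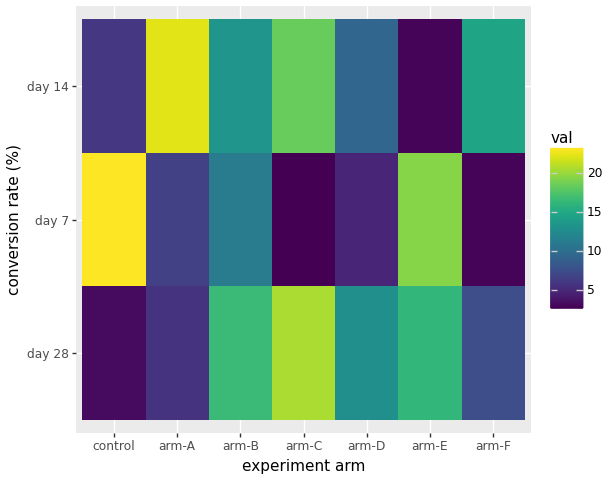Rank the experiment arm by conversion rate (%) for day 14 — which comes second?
Top 3 for day 14: arm-A ≈ 22, arm-C ≈ 18, arm-F ≈ 14.

arm-C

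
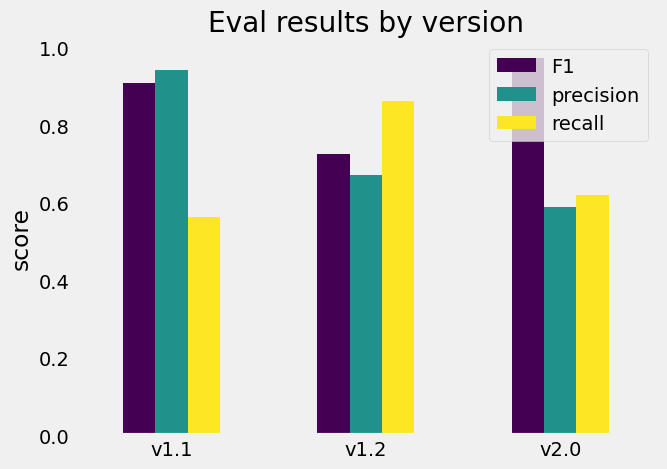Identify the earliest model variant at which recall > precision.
v1.1: recall ≈ 0.6 vs precision ≈ 0.9 (not yet); v1.2: recall ≈ 0.9 vs precision ≈ 0.7 (first crossover).

v1.2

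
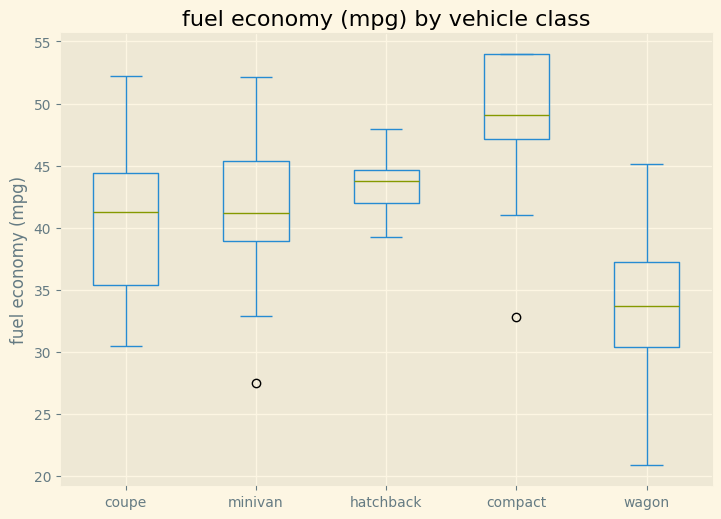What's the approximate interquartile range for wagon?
≈ 8

Q3 ≈ 38, Q1 ≈ 30; IQR ≈ 8.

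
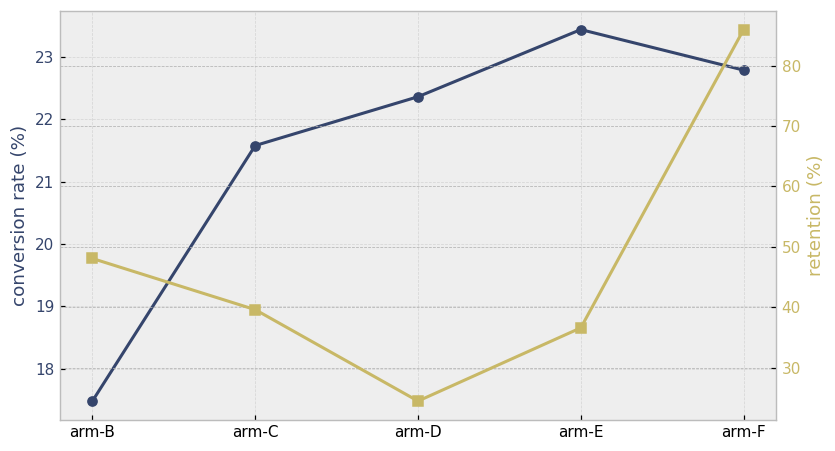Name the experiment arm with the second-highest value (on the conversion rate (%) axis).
Top 3 (on the conversion rate (%) axis): arm-E ≈ 23.5, arm-F ≈ 23.0, arm-D ≈ 22.5.

arm-F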